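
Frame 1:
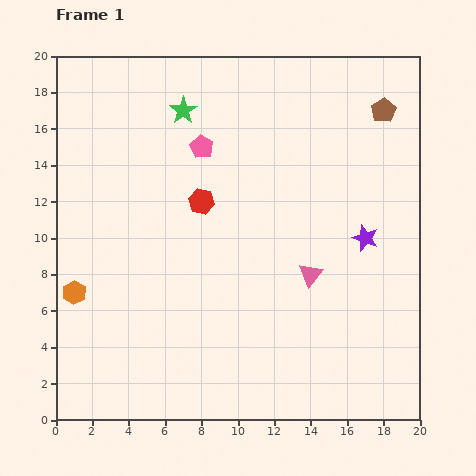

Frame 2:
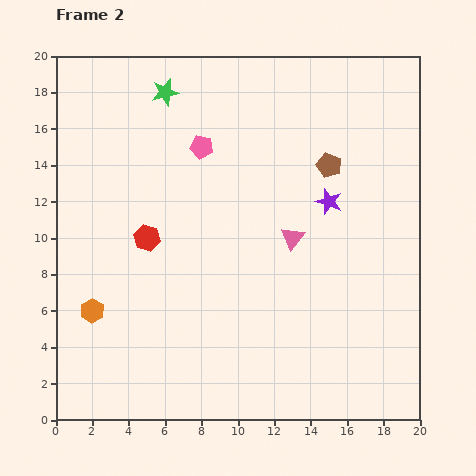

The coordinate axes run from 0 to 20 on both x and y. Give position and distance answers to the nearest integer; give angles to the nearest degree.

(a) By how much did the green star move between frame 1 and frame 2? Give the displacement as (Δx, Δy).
(-1, 1)

The green star was at (7, 17) in frame 1 and (6, 18) in frame 2.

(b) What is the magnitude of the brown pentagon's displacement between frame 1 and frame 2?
4

The brown pentagon moved from (18, 17) to (15, 14), a distance of √(3² + 3²) ≈ 4.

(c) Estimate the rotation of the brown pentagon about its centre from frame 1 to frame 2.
19° counter-clockwise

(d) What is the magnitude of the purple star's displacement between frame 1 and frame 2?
3

The purple star moved from (17, 10) to (15, 12), a distance of √(2² + 2²) ≈ 3.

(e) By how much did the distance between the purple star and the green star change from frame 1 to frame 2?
-1

Distance in frame 1: 12. Distance in frame 2: 11.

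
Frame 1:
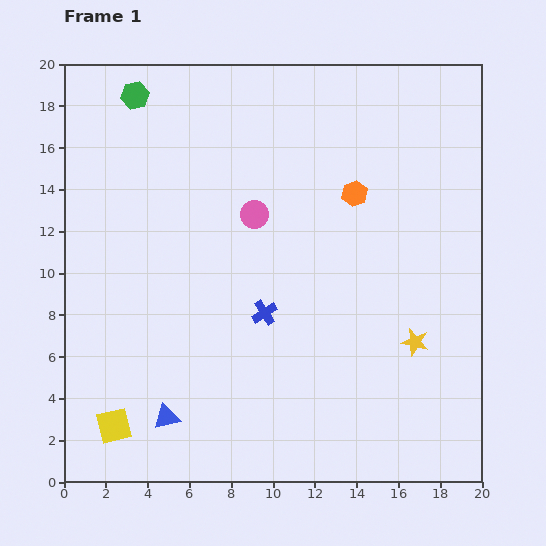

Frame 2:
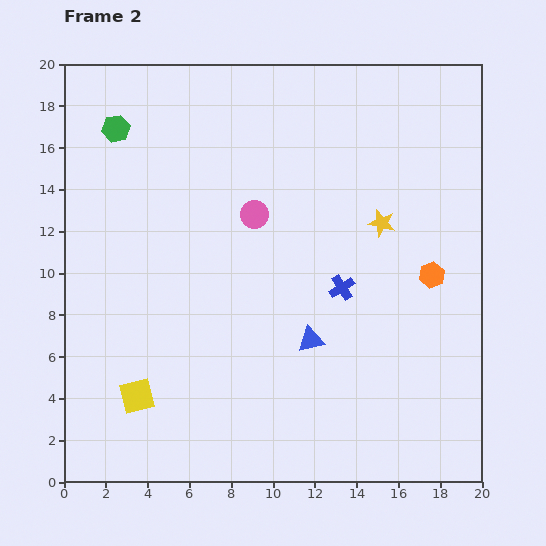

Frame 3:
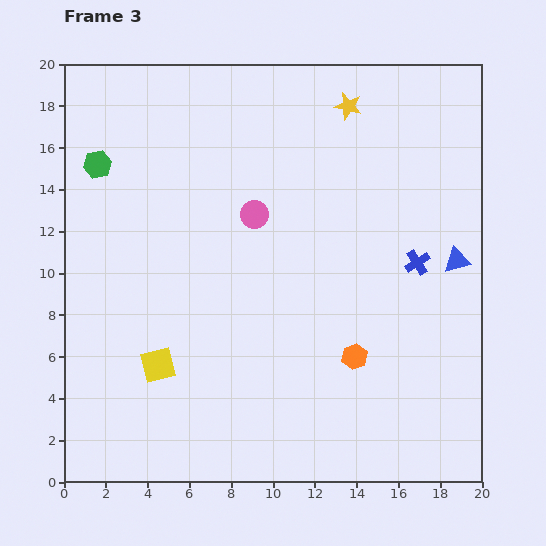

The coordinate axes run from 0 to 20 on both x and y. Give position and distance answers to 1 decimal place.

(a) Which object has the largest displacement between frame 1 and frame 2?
the blue triangle

(moved 7.8; next 5.9)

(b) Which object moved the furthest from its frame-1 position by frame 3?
the blue triangle

(moved 15.8; next 11.7)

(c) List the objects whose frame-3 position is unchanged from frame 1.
the pink circle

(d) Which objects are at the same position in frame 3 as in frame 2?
the pink circle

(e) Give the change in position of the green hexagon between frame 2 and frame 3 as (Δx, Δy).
(-0.9, -1.7)

The green hexagon was at (2.5, 16.9) in frame 2 and (1.6, 15.2) in frame 3.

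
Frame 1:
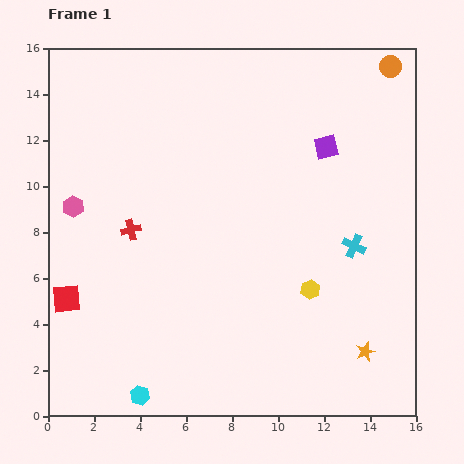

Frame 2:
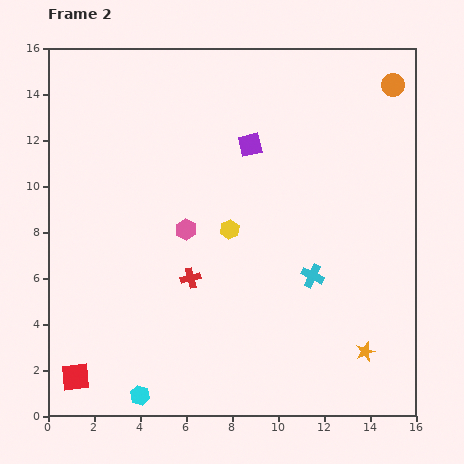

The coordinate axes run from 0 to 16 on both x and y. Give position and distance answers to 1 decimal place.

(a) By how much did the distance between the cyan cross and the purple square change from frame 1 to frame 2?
+1.8

Distance in frame 1: 4.5. Distance in frame 2: 6.3.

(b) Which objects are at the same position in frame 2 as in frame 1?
the cyan hexagon, the orange star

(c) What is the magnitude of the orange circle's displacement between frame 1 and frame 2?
0.8

The orange circle moved from (14.9, 15.2) to (15.0, 14.4), a distance of √(0.1² + 0.8²) ≈ 0.8.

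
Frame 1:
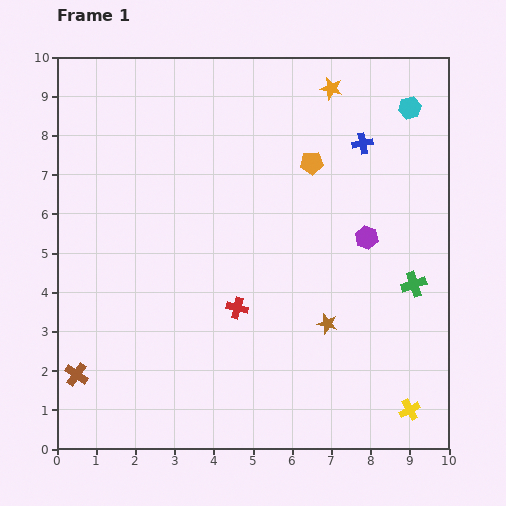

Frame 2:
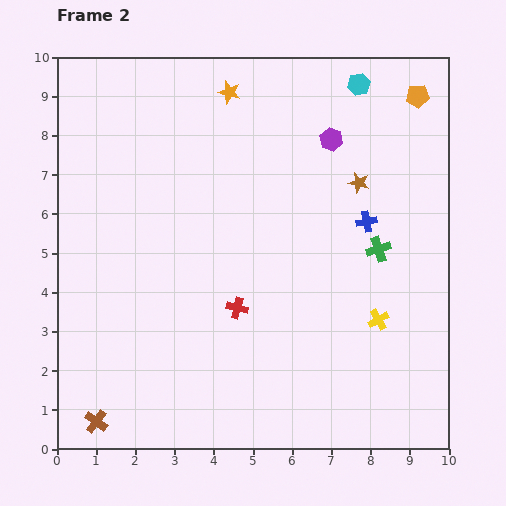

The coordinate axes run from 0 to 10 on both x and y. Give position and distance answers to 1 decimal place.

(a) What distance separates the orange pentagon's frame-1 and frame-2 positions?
3.2

The orange pentagon moved from (6.5, 7.3) to (9.2, 9.0), a distance of √(2.7² + 1.7²) ≈ 3.2.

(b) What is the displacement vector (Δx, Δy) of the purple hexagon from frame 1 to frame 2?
(-0.9, 2.5)

The purple hexagon was at (7.9, 5.4) in frame 1 and (7.0, 7.9) in frame 2.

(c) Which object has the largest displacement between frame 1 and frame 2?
the brown star

(moved 3.7; next 3.2)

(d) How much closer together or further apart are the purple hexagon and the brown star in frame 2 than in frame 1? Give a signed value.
-1.1

Distance in frame 1: 2.4. Distance in frame 2: 1.3.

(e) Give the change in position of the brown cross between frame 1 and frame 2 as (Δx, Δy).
(0.5, -1.2)

The brown cross was at (0.5, 1.9) in frame 1 and (1.0, 0.7) in frame 2.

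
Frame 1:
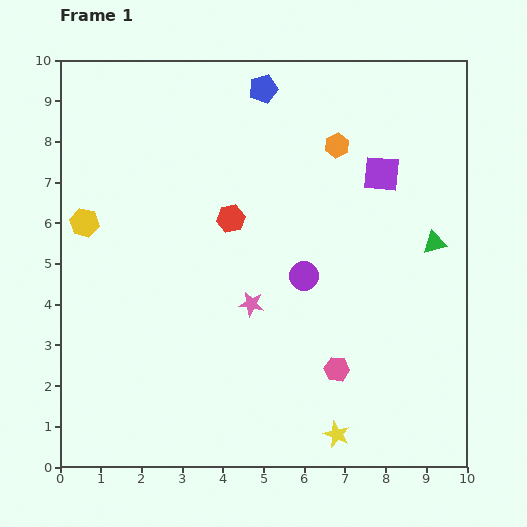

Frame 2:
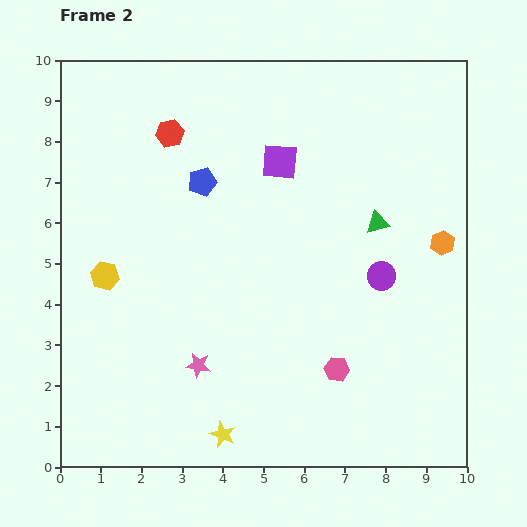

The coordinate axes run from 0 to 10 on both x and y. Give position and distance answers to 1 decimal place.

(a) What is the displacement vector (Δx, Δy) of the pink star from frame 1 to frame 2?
(-1.3, -1.5)

The pink star was at (4.7, 4.0) in frame 1 and (3.4, 2.5) in frame 2.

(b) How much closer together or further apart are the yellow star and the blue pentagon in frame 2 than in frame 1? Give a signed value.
-2.5

Distance in frame 1: 8.7. Distance in frame 2: 6.2.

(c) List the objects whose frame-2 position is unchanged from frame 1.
the pink hexagon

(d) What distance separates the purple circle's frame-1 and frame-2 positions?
1.9

The purple circle moved from (6.0, 4.7) to (7.9, 4.7), a distance of √(1.9² + 0.0²) ≈ 1.9.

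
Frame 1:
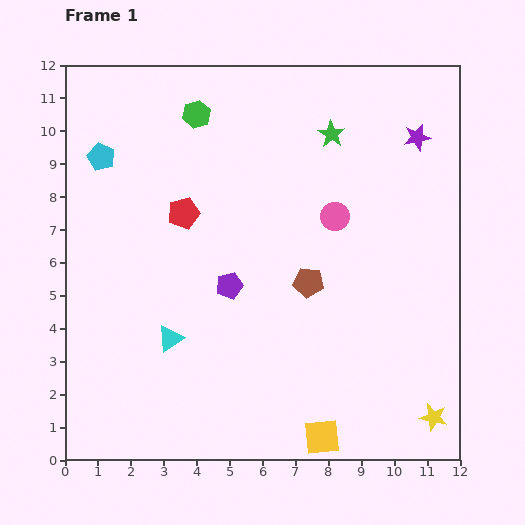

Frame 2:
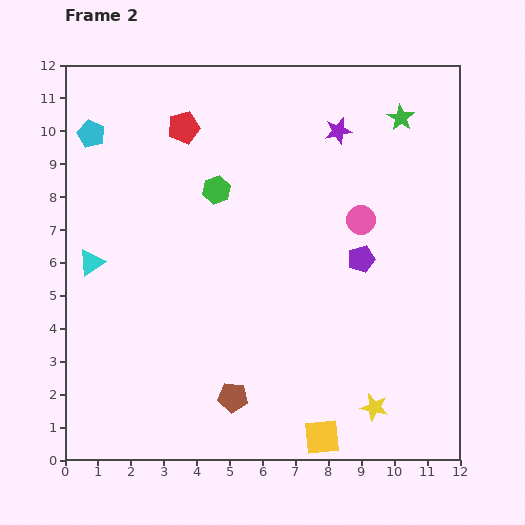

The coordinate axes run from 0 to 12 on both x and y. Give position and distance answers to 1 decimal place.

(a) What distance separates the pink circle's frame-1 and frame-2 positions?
0.8

The pink circle moved from (8.2, 7.4) to (9.0, 7.3), a distance of √(0.8² + 0.1²) ≈ 0.8.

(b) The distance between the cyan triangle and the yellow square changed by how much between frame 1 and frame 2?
+3.3

Distance in frame 1: 5.5. Distance in frame 2: 8.8.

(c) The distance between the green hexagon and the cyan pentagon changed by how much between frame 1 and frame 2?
+1.0

Distance in frame 1: 3.2. Distance in frame 2: 4.2.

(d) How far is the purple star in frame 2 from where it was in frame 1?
2.4

The purple star moved from (10.7, 9.8) to (8.3, 10.0), a distance of √(2.4² + 0.2²) ≈ 2.4.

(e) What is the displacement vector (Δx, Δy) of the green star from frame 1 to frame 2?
(2.1, 0.5)

The green star was at (8.1, 9.9) in frame 1 and (10.2, 10.4) in frame 2.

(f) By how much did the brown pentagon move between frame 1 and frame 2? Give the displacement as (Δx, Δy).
(-2.3, -3.5)

The brown pentagon was at (7.4, 5.4) in frame 1 and (5.1, 1.9) in frame 2.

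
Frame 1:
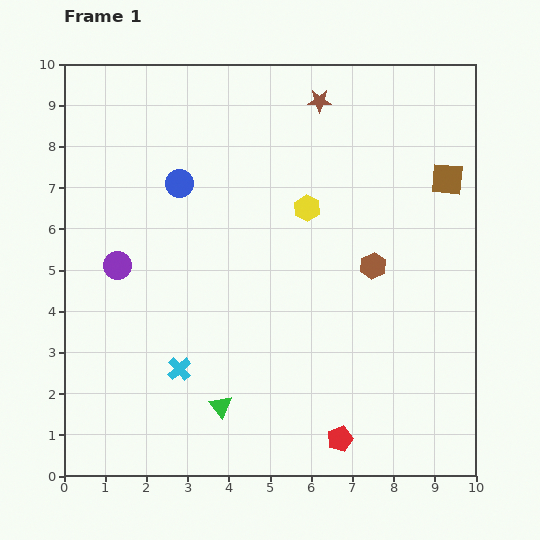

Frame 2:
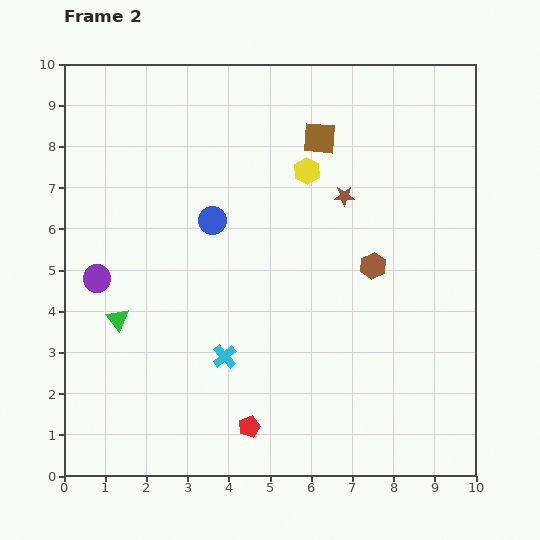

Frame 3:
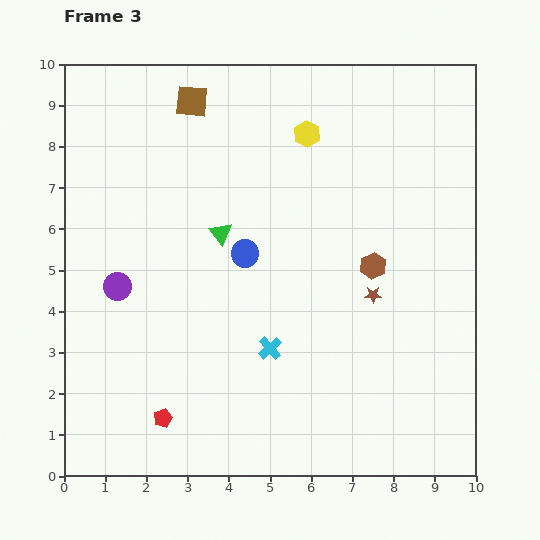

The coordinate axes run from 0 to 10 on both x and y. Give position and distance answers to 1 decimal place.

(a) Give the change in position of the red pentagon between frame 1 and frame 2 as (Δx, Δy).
(-2.2, 0.3)

The red pentagon was at (6.7, 0.9) in frame 1 and (4.5, 1.2) in frame 2.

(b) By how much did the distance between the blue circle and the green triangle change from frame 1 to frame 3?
-4.7

Distance in frame 1: 5.5. Distance in frame 3: 0.8.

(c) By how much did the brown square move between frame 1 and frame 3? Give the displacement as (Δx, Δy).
(-6.2, 1.9)

The brown square was at (9.3, 7.2) in frame 1 and (3.1, 9.1) in frame 3.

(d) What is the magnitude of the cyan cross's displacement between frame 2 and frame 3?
1.1

The cyan cross moved from (3.9, 2.9) to (5.0, 3.1), a distance of √(1.1² + 0.2²) ≈ 1.1.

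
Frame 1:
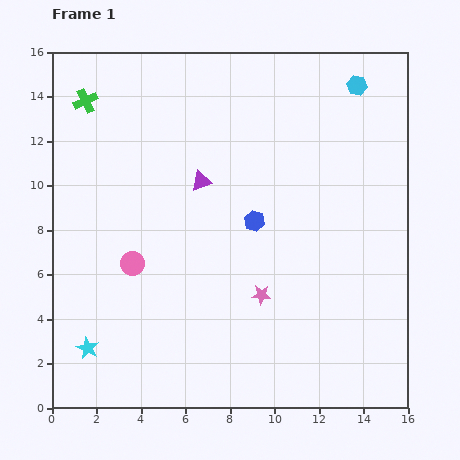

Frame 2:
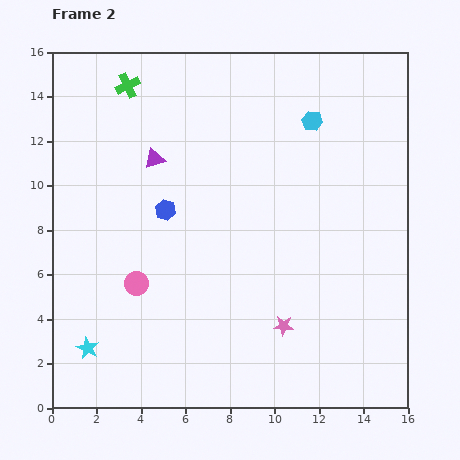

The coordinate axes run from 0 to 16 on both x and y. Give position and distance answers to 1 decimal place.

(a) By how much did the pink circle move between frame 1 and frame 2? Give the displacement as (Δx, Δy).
(0.2, -0.9)

The pink circle was at (3.6, 6.5) in frame 1 and (3.8, 5.6) in frame 2.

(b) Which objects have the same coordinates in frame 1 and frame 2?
the cyan star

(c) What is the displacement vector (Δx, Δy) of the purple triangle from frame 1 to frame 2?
(-2.1, 1.0)

The purple triangle was at (6.7, 10.2) in frame 1 and (4.6, 11.2) in frame 2.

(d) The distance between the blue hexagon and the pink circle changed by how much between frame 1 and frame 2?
-2.3

Distance in frame 1: 5.8. Distance in frame 2: 3.5.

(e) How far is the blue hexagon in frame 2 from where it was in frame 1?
4.0

The blue hexagon moved from (9.1, 8.4) to (5.1, 8.9), a distance of √(4.0² + 0.5²) ≈ 4.0.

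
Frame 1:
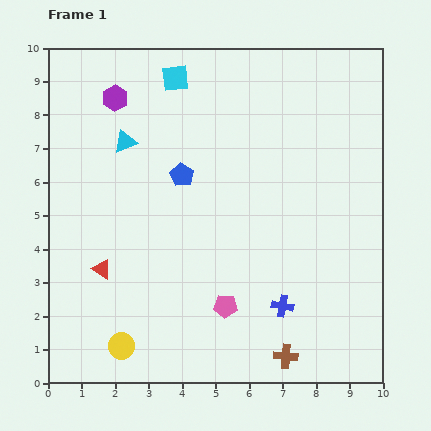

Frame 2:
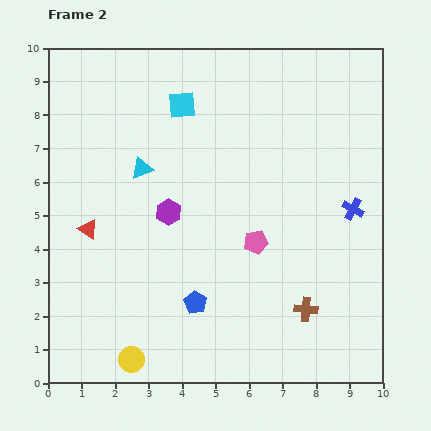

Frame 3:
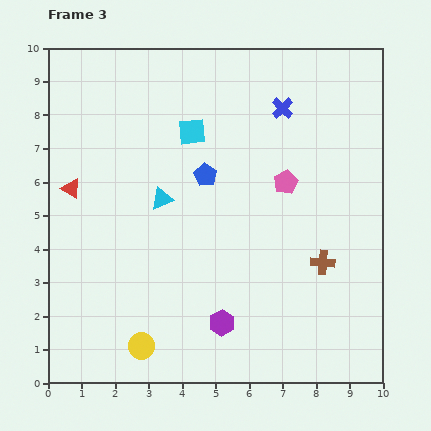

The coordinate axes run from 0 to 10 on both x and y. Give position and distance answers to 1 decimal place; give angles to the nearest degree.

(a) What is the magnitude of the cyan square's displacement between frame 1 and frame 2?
0.8

The cyan square moved from (3.8, 9.1) to (4.0, 8.3), a distance of √(0.2² + 0.8²) ≈ 0.8.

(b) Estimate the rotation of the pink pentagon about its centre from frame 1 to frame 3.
31° counter-clockwise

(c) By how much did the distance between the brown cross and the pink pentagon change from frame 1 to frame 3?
+0.3

Distance in frame 1: 2.3. Distance in frame 3: 2.6.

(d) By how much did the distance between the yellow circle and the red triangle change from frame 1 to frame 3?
+2.7

Distance in frame 1: 2.4. Distance in frame 3: 5.1.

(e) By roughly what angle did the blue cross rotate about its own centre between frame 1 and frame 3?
34° clockwise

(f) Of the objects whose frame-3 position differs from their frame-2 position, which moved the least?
the yellow circle

(moved 0.5)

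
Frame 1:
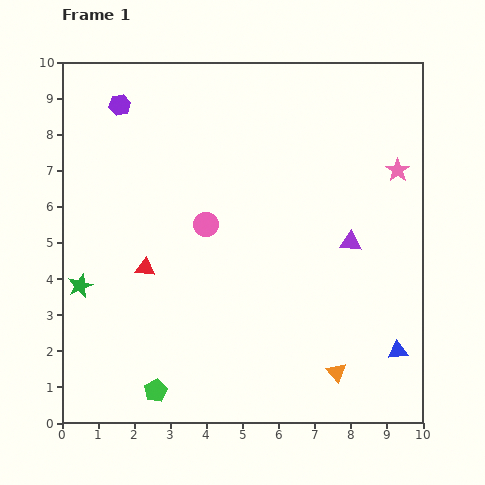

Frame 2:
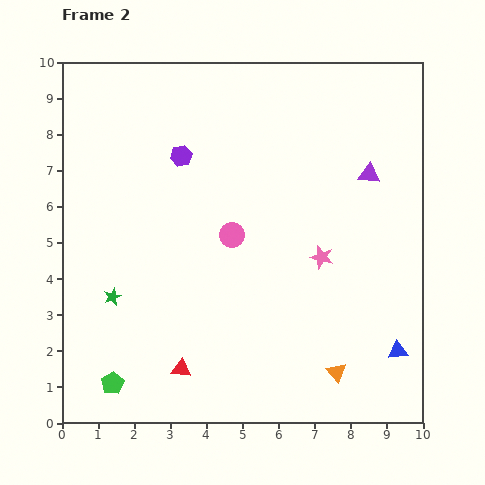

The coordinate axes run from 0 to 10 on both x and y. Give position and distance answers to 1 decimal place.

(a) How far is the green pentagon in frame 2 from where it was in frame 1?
1.2

The green pentagon moved from (2.6, 0.9) to (1.4, 1.1), a distance of √(1.2² + 0.2²) ≈ 1.2.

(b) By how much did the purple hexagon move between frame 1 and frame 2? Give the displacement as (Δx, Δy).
(1.7, -1.4)

The purple hexagon was at (1.6, 8.8) in frame 1 and (3.3, 7.4) in frame 2.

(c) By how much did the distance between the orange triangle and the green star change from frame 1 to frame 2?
-1.0

Distance in frame 1: 7.5. Distance in frame 2: 6.5.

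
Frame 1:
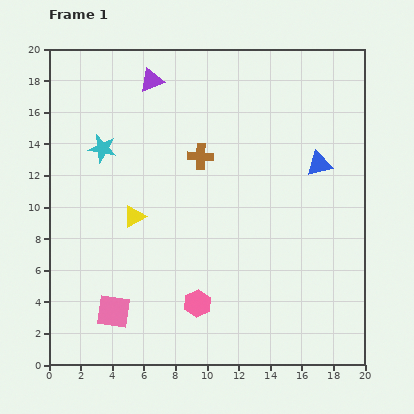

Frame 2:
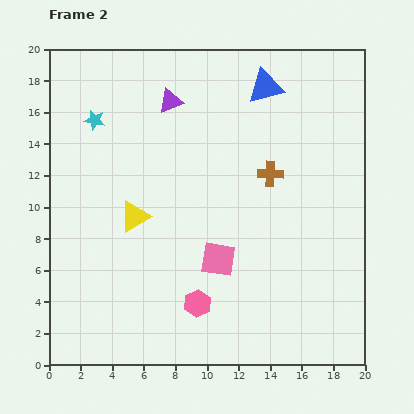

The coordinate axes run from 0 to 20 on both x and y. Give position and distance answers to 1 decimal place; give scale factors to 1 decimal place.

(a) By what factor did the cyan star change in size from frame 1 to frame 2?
0.7×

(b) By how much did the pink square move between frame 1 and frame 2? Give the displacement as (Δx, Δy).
(6.6, 3.3)

The pink square was at (4.1, 3.4) in frame 1 and (10.7, 6.7) in frame 2.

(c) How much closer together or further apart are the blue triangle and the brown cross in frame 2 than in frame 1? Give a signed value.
-2.0

Distance in frame 1: 7.5. Distance in frame 2: 5.5.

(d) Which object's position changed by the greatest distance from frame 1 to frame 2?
the pink square

(moved 7.4; next 6.0)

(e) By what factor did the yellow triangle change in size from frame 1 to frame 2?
1.4×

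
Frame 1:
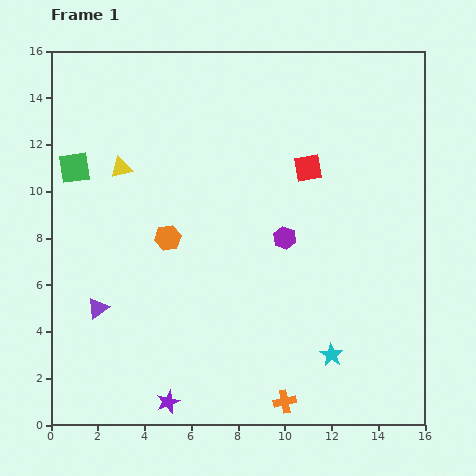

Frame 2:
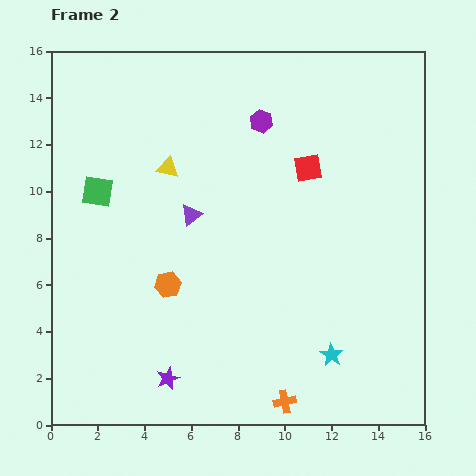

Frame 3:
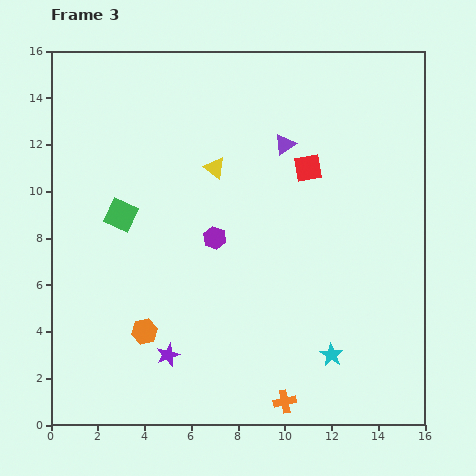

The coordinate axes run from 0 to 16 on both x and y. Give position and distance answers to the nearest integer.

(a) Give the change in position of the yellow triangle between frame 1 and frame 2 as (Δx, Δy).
(2, 0)

The yellow triangle was at (3, 11) in frame 1 and (5, 11) in frame 2.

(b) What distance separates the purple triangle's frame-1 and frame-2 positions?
6

The purple triangle moved from (2, 5) to (6, 9), a distance of √(4² + 4²) ≈ 6.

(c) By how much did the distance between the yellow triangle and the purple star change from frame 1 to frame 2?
-1

Distance in frame 1: 10. Distance in frame 2: 9.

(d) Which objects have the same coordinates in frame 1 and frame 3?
the orange cross, the cyan star, the red square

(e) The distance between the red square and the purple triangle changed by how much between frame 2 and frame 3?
-4

Distance in frame 2: 5. Distance in frame 3: 1.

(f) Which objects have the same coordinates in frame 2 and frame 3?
the orange cross, the cyan star, the red square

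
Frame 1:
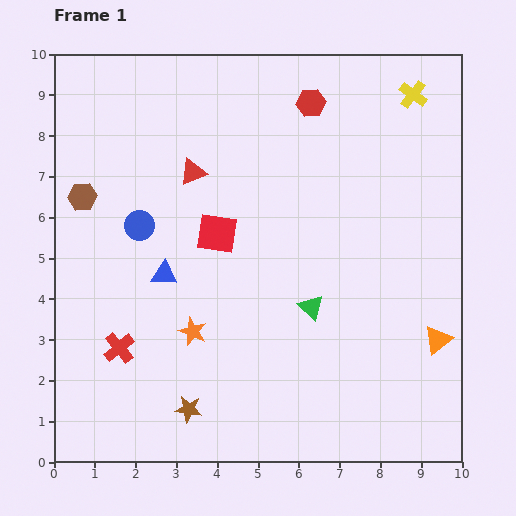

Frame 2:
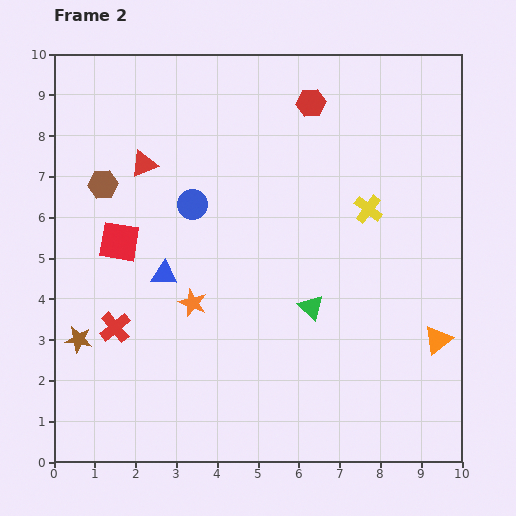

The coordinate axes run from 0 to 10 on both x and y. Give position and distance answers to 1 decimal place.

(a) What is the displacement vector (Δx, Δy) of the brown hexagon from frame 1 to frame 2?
(0.5, 0.3)

The brown hexagon was at (0.7, 6.5) in frame 1 and (1.2, 6.8) in frame 2.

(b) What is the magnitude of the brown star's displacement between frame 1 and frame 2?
3.2

The brown star moved from (3.3, 1.3) to (0.6, 3.0), a distance of √(2.7² + 1.7²) ≈ 3.2.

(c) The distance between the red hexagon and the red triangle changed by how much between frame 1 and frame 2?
+1.0

Distance in frame 1: 3.4. Distance in frame 2: 4.4.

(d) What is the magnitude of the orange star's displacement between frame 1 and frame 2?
0.7

The orange star moved from (3.4, 3.2) to (3.4, 3.9), a distance of √(0.0² + 0.7²) ≈ 0.7.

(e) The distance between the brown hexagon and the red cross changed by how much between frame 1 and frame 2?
-0.3

Distance in frame 1: 3.8. Distance in frame 2: 3.5.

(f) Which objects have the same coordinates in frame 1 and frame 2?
the orange triangle, the green triangle, the red hexagon, the blue triangle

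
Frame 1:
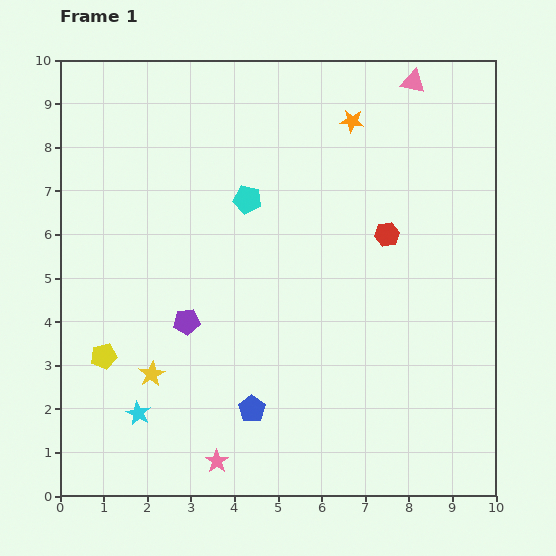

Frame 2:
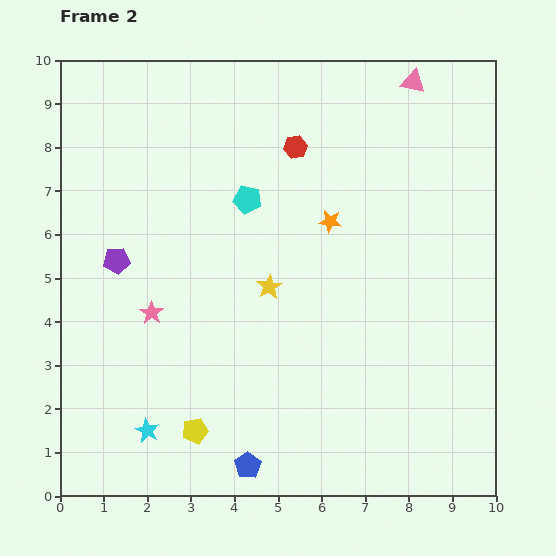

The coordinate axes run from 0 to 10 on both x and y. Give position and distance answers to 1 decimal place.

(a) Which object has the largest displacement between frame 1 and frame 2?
the pink star

(moved 3.7; next 3.4)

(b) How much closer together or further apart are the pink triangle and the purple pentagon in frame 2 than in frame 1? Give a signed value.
+0.3

Distance in frame 1: 7.6. Distance in frame 2: 7.9.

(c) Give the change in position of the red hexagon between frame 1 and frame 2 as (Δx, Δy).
(-2.1, 2.0)

The red hexagon was at (7.5, 6.0) in frame 1 and (5.4, 8.0) in frame 2.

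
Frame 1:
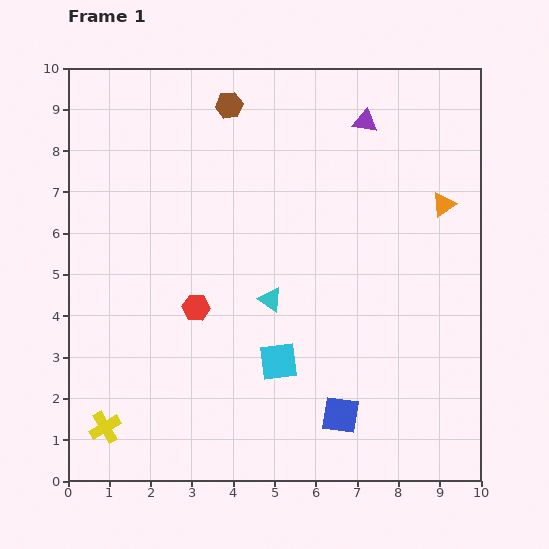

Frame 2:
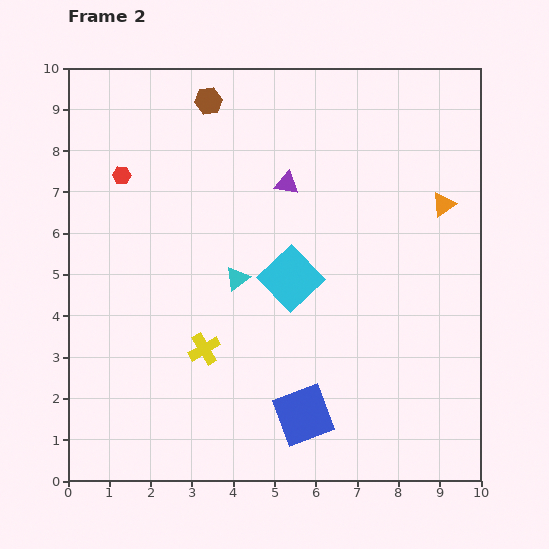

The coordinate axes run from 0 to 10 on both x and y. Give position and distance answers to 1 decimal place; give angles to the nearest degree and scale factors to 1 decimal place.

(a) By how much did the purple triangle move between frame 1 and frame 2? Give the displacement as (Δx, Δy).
(-1.9, -1.5)

The purple triangle was at (7.2, 8.7) in frame 1 and (5.3, 7.2) in frame 2.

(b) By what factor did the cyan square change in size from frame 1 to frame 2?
1.5×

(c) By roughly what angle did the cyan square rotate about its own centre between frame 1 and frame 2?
37° counter-clockwise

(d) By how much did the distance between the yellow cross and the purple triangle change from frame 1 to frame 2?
-5.2

Distance in frame 1: 9.7. Distance in frame 2: 4.5.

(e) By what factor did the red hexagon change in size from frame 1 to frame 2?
0.7×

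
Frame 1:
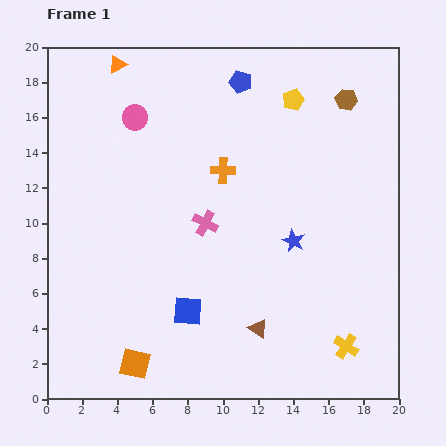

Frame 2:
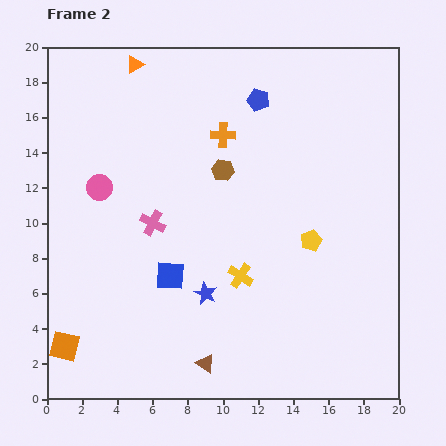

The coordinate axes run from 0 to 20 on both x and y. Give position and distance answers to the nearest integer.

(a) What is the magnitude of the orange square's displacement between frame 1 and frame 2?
4

The orange square moved from (5, 2) to (1, 3), a distance of √(4² + 1²) ≈ 4.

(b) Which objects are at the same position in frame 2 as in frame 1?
none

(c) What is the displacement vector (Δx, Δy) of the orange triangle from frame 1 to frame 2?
(1, 0)

The orange triangle was at (4, 19) in frame 1 and (5, 19) in frame 2.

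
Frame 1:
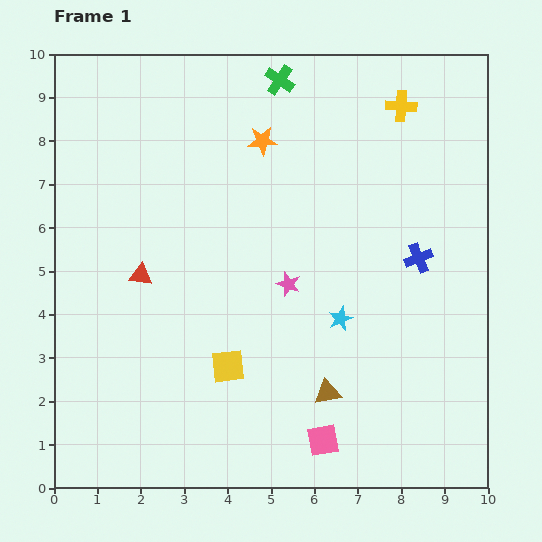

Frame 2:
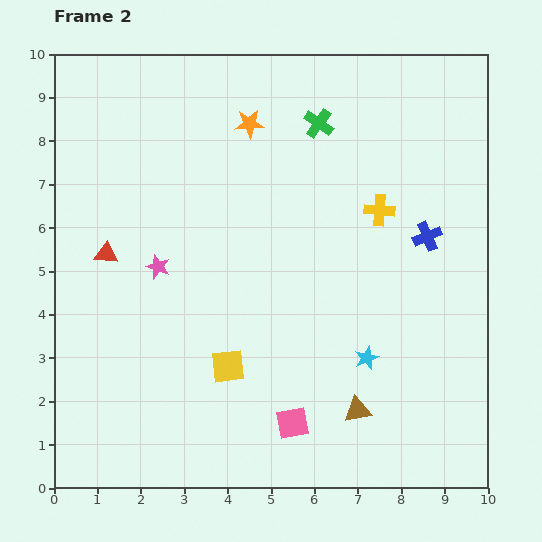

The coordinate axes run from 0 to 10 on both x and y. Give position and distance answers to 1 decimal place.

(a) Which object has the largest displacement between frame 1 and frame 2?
the pink star

(moved 3.0; next 2.5)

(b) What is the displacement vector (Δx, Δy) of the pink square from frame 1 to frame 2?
(-0.7, 0.4)

The pink square was at (6.2, 1.1) in frame 1 and (5.5, 1.5) in frame 2.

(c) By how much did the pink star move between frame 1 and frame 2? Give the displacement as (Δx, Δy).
(-3.0, 0.4)

The pink star was at (5.4, 4.7) in frame 1 and (2.4, 5.1) in frame 2.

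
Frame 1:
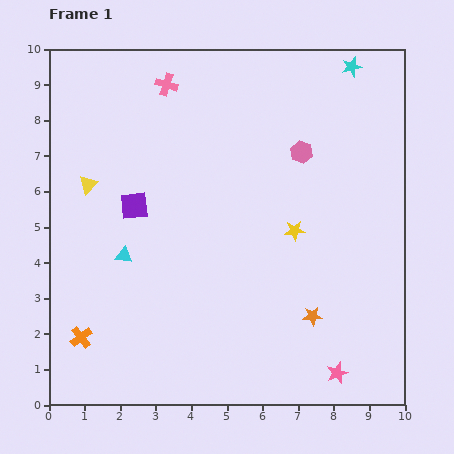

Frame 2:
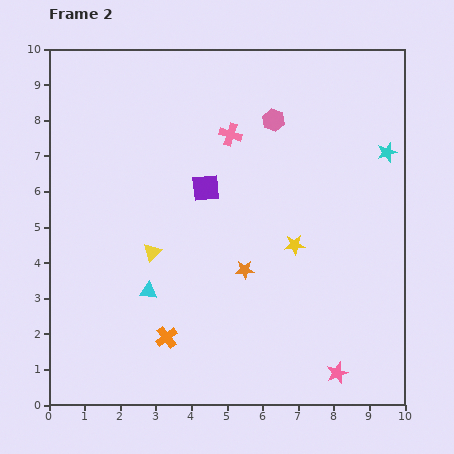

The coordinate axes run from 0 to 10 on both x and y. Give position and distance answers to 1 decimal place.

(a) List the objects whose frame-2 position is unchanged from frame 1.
the pink star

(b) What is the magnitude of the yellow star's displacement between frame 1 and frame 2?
0.4

The yellow star moved from (6.9, 4.9) to (6.9, 4.5), a distance of √(0.0² + 0.4²) ≈ 0.4.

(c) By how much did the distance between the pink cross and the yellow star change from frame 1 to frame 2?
-1.9

Distance in frame 1: 5.5. Distance in frame 2: 3.6.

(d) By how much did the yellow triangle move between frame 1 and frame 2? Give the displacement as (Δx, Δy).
(1.8, -1.9)

The yellow triangle was at (1.1, 6.2) in frame 1 and (2.9, 4.3) in frame 2.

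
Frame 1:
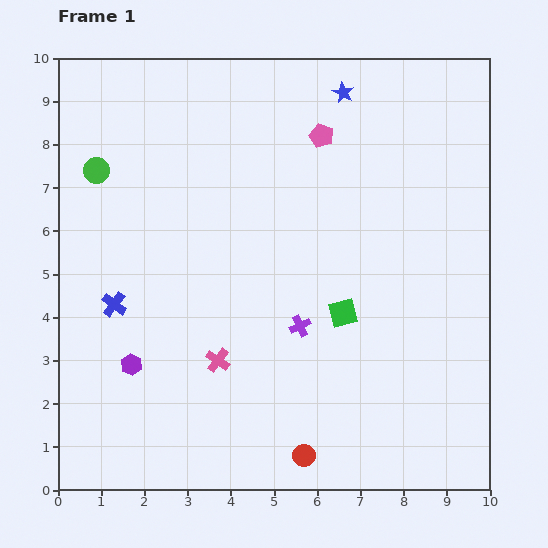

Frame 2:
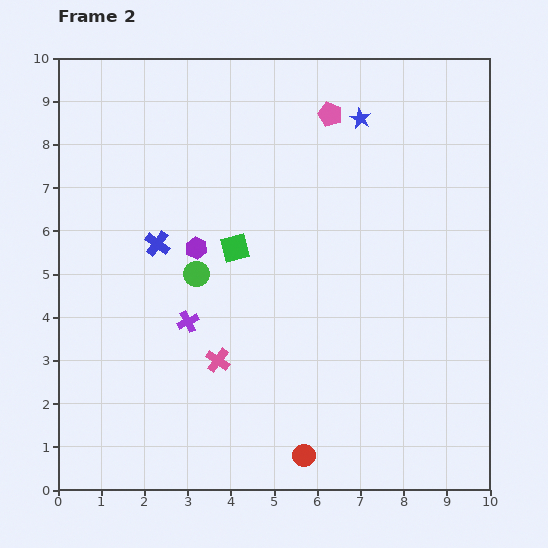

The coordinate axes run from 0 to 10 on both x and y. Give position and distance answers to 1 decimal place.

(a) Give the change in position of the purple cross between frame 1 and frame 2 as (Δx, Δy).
(-2.6, 0.1)

The purple cross was at (5.6, 3.8) in frame 1 and (3.0, 3.9) in frame 2.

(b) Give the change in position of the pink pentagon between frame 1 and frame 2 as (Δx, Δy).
(0.2, 0.5)

The pink pentagon was at (6.1, 8.2) in frame 1 and (6.3, 8.7) in frame 2.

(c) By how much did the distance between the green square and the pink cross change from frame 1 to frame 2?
-0.5

Distance in frame 1: 3.1. Distance in frame 2: 2.6.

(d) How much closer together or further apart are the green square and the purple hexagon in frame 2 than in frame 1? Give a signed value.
-4.1

Distance in frame 1: 5.0. Distance in frame 2: 0.9.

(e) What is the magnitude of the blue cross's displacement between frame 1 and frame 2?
1.7

The blue cross moved from (1.3, 4.3) to (2.3, 5.7), a distance of √(1.0² + 1.4²) ≈ 1.7.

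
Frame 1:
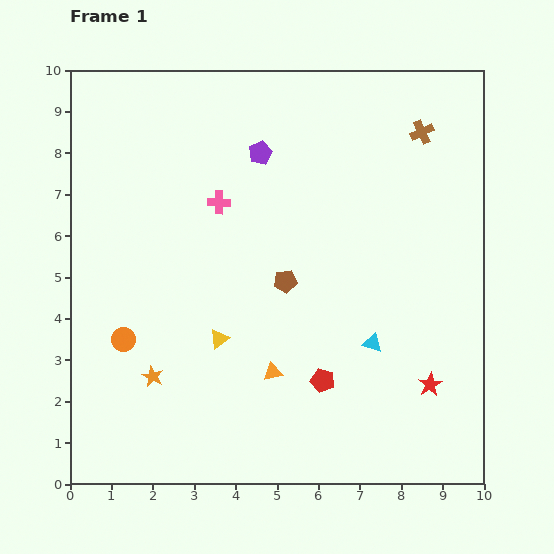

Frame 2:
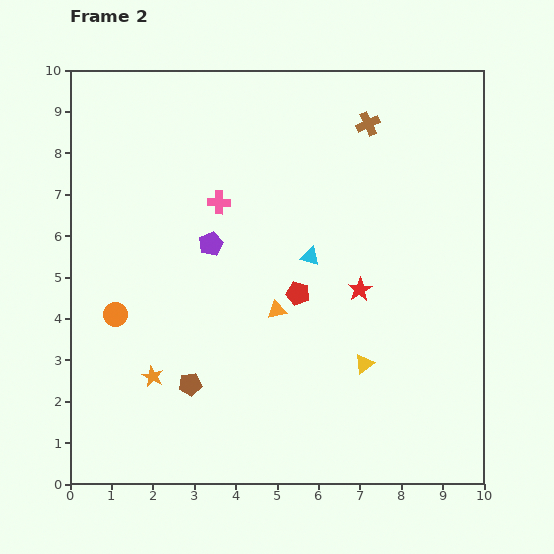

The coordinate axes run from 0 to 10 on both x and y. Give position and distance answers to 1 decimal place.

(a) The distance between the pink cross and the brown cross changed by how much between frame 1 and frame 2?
-1.1

Distance in frame 1: 5.2. Distance in frame 2: 4.1.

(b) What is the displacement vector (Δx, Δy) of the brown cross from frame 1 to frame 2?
(-1.3, 0.2)

The brown cross was at (8.5, 8.5) in frame 1 and (7.2, 8.7) in frame 2.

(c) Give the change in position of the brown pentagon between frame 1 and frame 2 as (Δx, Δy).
(-2.3, -2.5)

The brown pentagon was at (5.2, 4.9) in frame 1 and (2.9, 2.4) in frame 2.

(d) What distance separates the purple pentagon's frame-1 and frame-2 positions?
2.5

The purple pentagon moved from (4.6, 8.0) to (3.4, 5.8), a distance of √(1.2² + 2.2²) ≈ 2.5.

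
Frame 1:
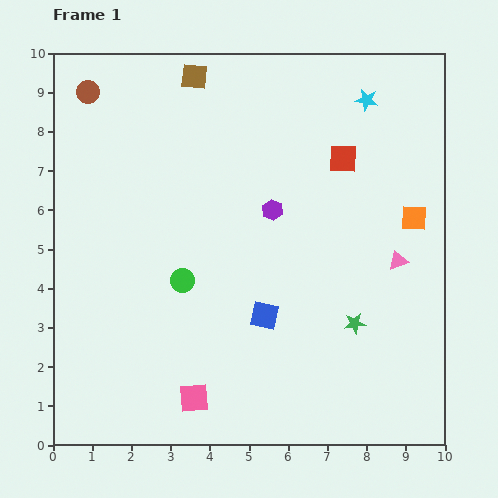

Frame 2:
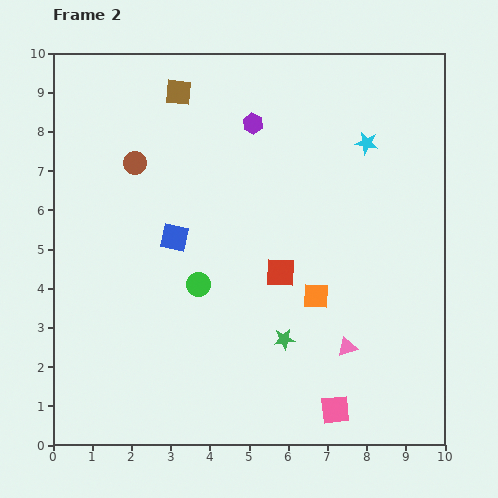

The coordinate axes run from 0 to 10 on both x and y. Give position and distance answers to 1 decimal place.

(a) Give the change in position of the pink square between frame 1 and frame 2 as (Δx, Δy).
(3.6, -0.3)

The pink square was at (3.6, 1.2) in frame 1 and (7.2, 0.9) in frame 2.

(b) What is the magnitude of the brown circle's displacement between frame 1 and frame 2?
2.2

The brown circle moved from (0.9, 9.0) to (2.1, 7.2), a distance of √(1.2² + 1.8²) ≈ 2.2.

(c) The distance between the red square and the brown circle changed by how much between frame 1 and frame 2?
-2.1

Distance in frame 1: 6.7. Distance in frame 2: 4.6.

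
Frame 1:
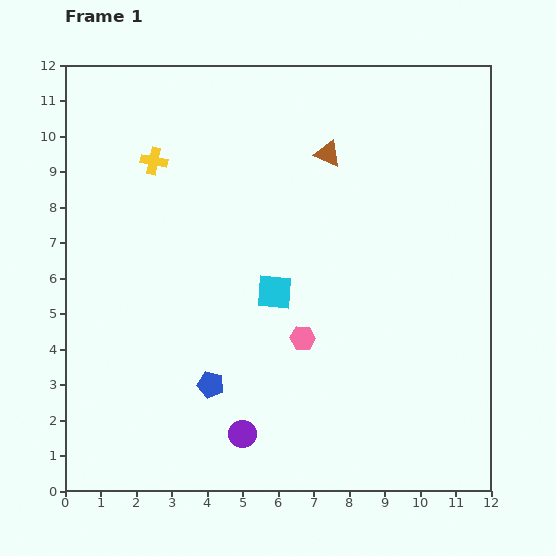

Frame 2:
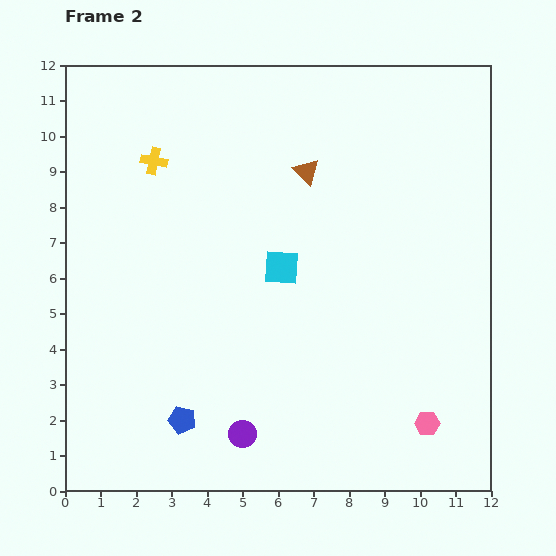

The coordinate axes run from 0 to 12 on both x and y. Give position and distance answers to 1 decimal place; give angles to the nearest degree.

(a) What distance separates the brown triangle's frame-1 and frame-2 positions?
0.8

The brown triangle moved from (7.4, 9.5) to (6.8, 9.0), a distance of √(0.6² + 0.5²) ≈ 0.8.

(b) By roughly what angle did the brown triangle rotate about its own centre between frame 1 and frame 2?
20° clockwise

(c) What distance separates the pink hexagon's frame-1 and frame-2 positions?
4.2

The pink hexagon moved from (6.7, 4.3) to (10.2, 1.9), a distance of √(3.5² + 2.4²) ≈ 4.2.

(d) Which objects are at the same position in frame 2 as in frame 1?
the purple circle, the yellow cross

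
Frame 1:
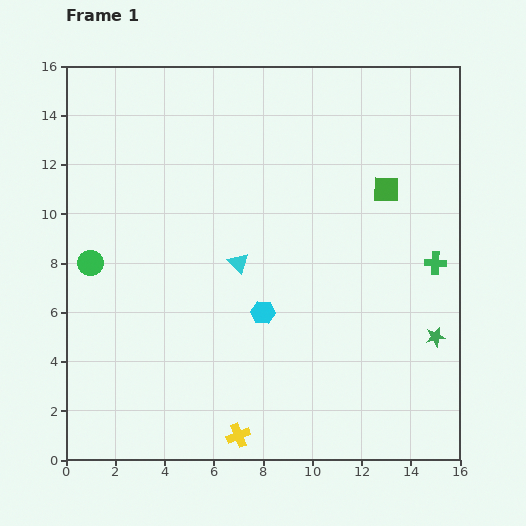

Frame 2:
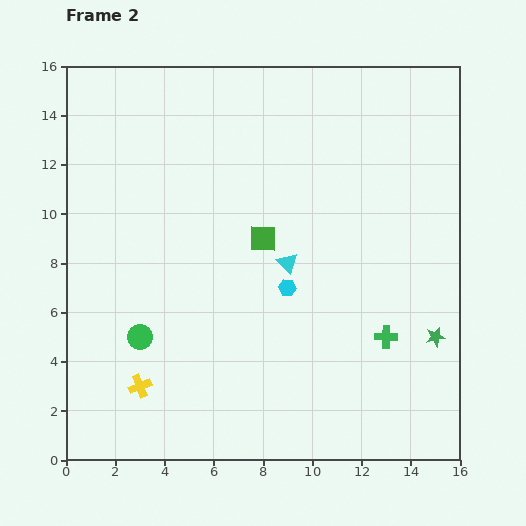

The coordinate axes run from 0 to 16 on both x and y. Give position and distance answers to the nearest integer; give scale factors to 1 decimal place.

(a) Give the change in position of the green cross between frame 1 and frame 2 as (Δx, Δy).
(-2, -3)

The green cross was at (15, 8) in frame 1 and (13, 5) in frame 2.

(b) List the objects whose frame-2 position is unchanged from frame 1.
the green star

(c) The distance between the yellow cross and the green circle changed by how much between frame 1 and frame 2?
-7

Distance in frame 1: 9. Distance in frame 2: 2.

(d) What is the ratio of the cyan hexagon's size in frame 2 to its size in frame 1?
0.7×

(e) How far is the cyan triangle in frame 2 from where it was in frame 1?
2

The cyan triangle moved from (7, 8) to (9, 8), a distance of √(2² + 0²) ≈ 2.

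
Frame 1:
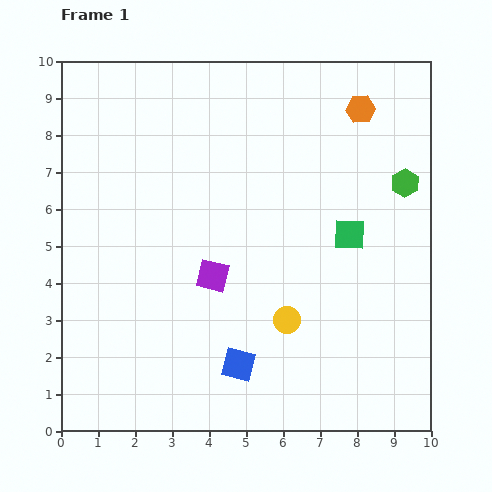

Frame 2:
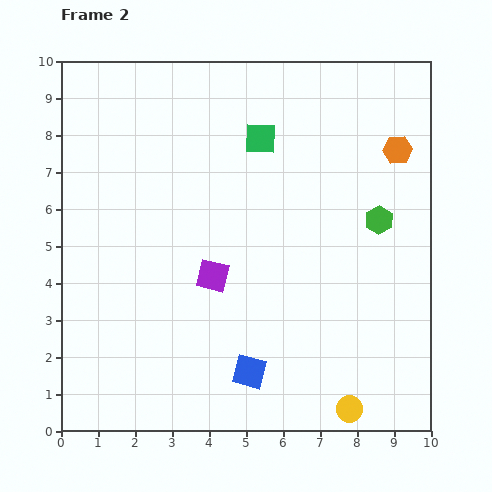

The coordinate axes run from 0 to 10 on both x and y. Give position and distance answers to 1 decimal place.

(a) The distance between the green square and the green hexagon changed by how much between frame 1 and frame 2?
+1.8

Distance in frame 1: 2.1. Distance in frame 2: 3.9.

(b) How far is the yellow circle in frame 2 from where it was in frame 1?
2.9

The yellow circle moved from (6.1, 3.0) to (7.8, 0.6), a distance of √(1.7² + 2.4²) ≈ 2.9.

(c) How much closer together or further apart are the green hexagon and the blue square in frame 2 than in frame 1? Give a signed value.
-1.3

Distance in frame 1: 6.7. Distance in frame 2: 5.4.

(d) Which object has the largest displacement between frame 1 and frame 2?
the green square

(moved 3.5; next 2.9)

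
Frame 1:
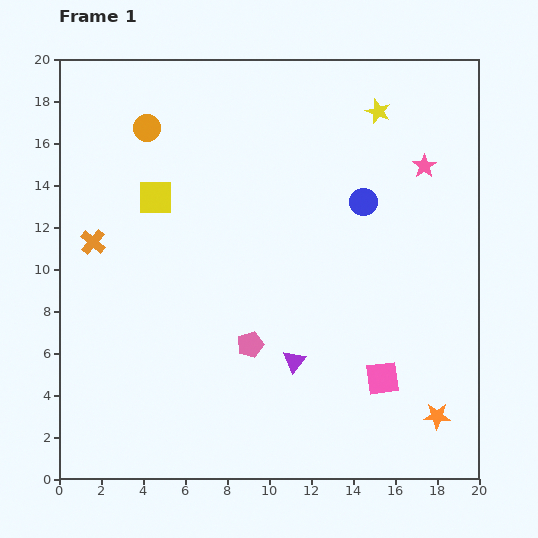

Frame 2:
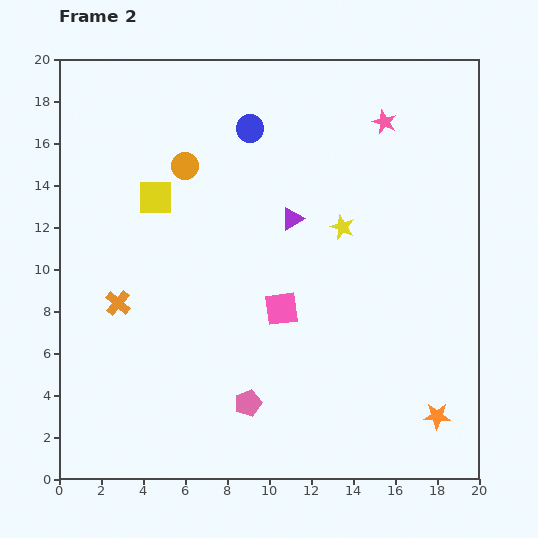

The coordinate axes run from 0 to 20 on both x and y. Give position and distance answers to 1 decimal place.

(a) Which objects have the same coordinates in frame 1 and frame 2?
the orange star, the yellow square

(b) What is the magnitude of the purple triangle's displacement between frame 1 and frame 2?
6.8

The purple triangle moved from (11.2, 5.6) to (11.1, 12.4), a distance of √(0.1² + 6.8²) ≈ 6.8.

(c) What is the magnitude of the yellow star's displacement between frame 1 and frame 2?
5.8

The yellow star moved from (15.2, 17.5) to (13.5, 12.0), a distance of √(1.7² + 5.5²) ≈ 5.8.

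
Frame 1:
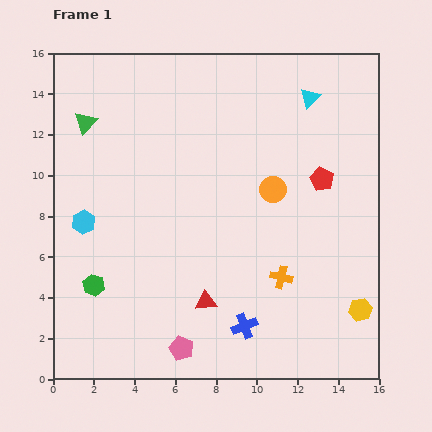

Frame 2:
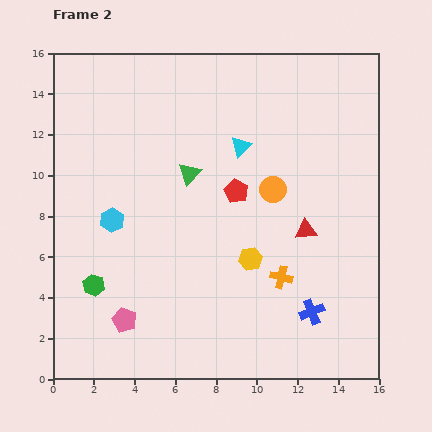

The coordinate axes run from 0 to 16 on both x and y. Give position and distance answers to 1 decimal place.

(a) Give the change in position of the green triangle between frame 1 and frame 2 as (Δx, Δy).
(5.1, -2.5)

The green triangle was at (1.6, 12.6) in frame 1 and (6.7, 10.1) in frame 2.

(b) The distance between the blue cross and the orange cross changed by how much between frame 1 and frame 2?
-0.7

Distance in frame 1: 3.0. Distance in frame 2: 2.3.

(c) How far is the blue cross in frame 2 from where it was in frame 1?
3.4

The blue cross moved from (9.4, 2.6) to (12.7, 3.3), a distance of √(3.3² + 0.7²) ≈ 3.4.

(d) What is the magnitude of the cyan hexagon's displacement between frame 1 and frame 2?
1.4

The cyan hexagon moved from (1.5, 7.7) to (2.9, 7.8), a distance of √(1.4² + 0.1²) ≈ 1.4.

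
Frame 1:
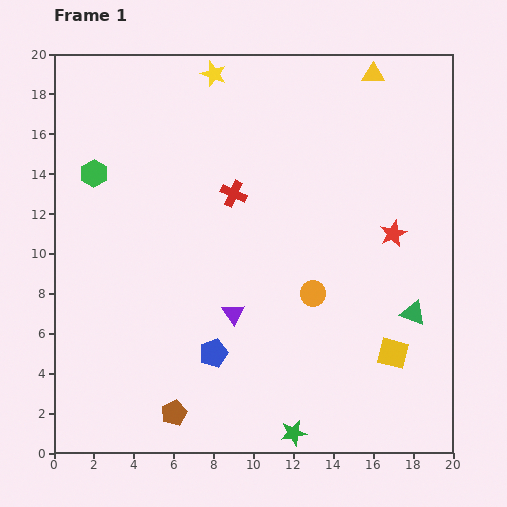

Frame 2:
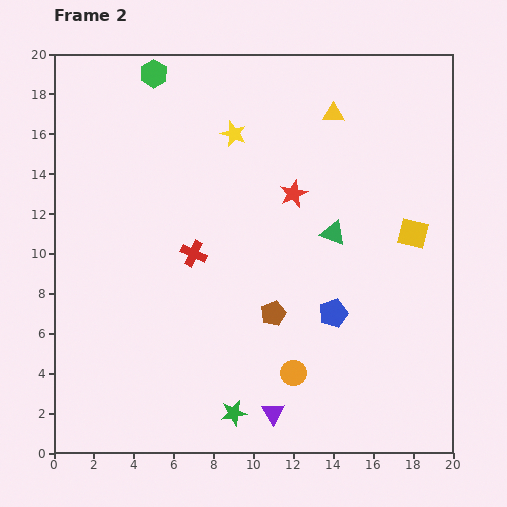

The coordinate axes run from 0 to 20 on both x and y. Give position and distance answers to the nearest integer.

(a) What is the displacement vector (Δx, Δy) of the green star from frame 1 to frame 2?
(-3, 1)

The green star was at (12, 1) in frame 1 and (9, 2) in frame 2.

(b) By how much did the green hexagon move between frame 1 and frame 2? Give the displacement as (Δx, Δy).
(3, 5)

The green hexagon was at (2, 14) in frame 1 and (5, 19) in frame 2.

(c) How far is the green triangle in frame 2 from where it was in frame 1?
6

The green triangle moved from (18, 7) to (14, 11), a distance of √(4² + 4²) ≈ 6.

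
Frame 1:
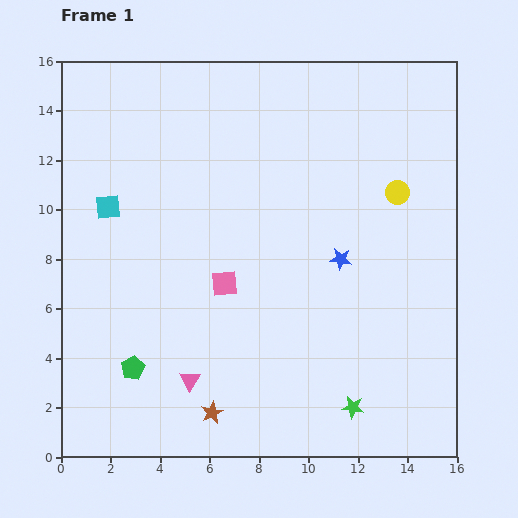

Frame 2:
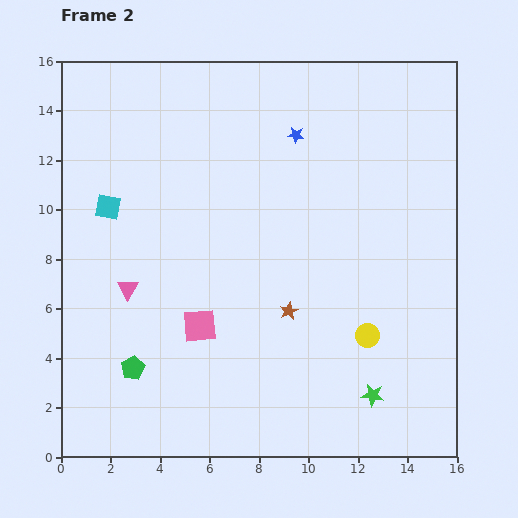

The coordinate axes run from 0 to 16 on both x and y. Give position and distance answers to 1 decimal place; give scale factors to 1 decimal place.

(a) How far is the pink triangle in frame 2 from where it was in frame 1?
4.5

The pink triangle moved from (5.2, 3.1) to (2.7, 6.8), a distance of √(2.5² + 3.7²) ≈ 4.5.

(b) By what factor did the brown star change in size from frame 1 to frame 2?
0.8×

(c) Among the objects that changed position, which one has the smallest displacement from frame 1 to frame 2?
the green star

(moved 0.9)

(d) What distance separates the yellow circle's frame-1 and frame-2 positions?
5.9

The yellow circle moved from (13.6, 10.7) to (12.4, 4.9), a distance of √(1.2² + 5.8²) ≈ 5.9.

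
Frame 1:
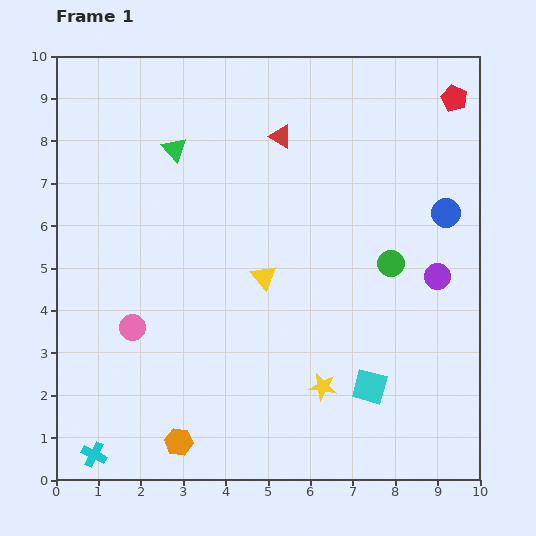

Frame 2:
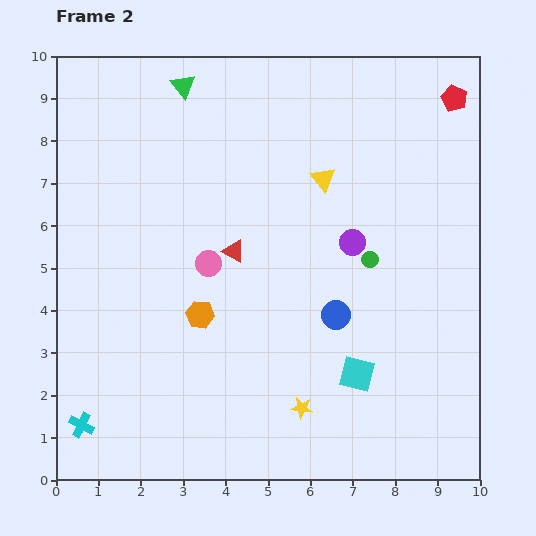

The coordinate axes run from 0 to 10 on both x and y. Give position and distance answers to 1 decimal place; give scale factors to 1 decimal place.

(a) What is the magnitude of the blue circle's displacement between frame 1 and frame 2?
3.5

The blue circle moved from (9.2, 6.3) to (6.6, 3.9), a distance of √(2.6² + 2.4²) ≈ 3.5.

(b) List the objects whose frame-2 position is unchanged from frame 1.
the red pentagon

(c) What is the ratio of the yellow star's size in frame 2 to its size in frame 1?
0.8×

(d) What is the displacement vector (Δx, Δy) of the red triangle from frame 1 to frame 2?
(-1.1, -2.7)

The red triangle was at (5.3, 8.1) in frame 1 and (4.2, 5.4) in frame 2.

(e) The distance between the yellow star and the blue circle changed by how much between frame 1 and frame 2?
-2.7

Distance in frame 1: 5.0. Distance in frame 2: 2.3.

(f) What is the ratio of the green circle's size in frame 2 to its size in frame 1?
0.6×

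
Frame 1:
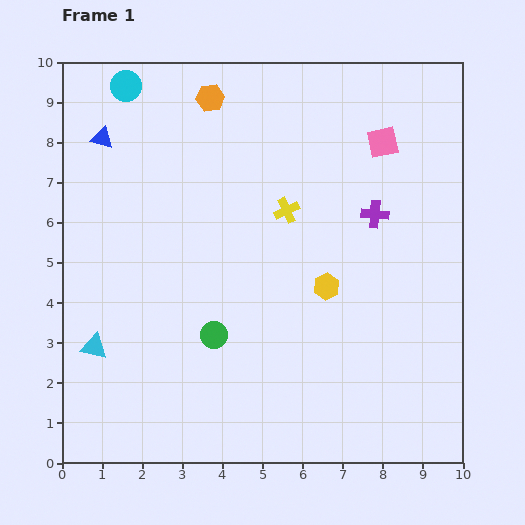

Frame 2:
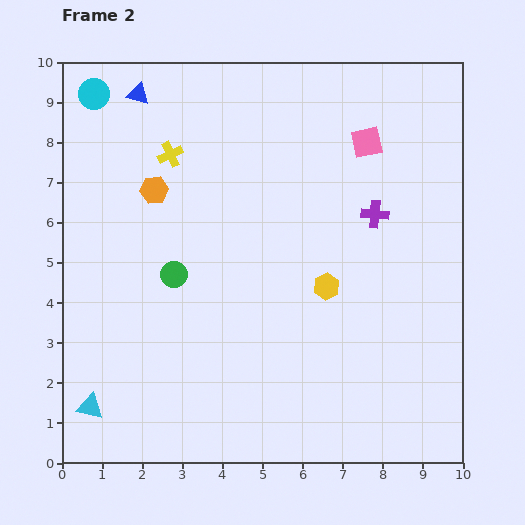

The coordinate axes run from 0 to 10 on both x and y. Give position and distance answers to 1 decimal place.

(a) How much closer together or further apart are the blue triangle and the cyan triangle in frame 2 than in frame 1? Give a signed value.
+2.7

Distance in frame 1: 5.2. Distance in frame 2: 7.9.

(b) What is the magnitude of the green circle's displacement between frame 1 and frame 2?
1.8

The green circle moved from (3.8, 3.2) to (2.8, 4.7), a distance of √(1.0² + 1.5²) ≈ 1.8.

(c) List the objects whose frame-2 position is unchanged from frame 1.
the purple cross, the yellow hexagon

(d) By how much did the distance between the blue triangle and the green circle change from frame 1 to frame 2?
-1.0

Distance in frame 1: 5.6. Distance in frame 2: 4.6.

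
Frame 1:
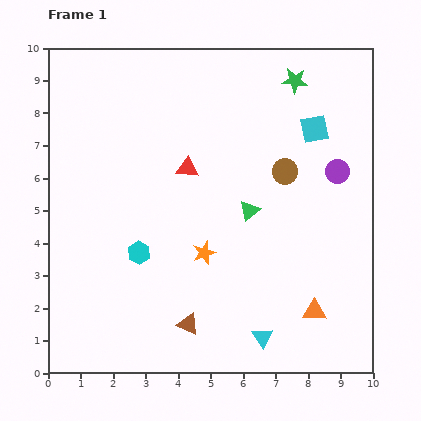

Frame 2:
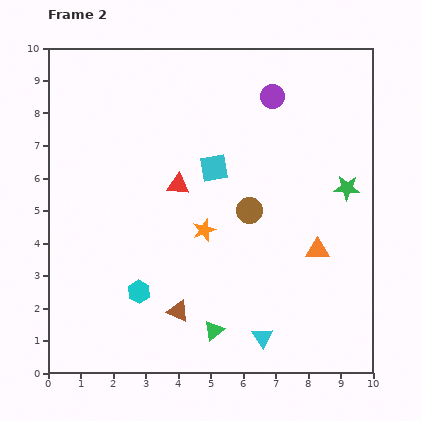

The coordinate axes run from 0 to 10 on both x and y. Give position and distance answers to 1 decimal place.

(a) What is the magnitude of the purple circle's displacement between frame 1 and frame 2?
3.0

The purple circle moved from (8.9, 6.2) to (6.9, 8.5), a distance of √(2.0² + 2.3²) ≈ 3.0.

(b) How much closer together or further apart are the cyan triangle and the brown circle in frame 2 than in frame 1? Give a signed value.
-1.2

Distance in frame 1: 5.1. Distance in frame 2: 3.9.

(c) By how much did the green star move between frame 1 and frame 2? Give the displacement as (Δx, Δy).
(1.6, -3.3)

The green star was at (7.6, 9.0) in frame 1 and (9.2, 5.7) in frame 2.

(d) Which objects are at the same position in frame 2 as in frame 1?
the cyan triangle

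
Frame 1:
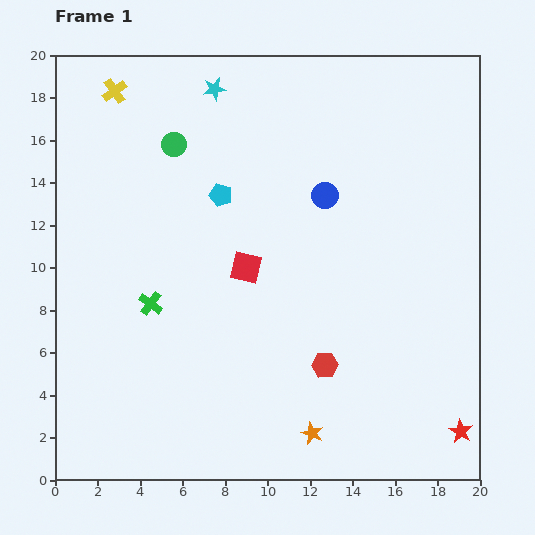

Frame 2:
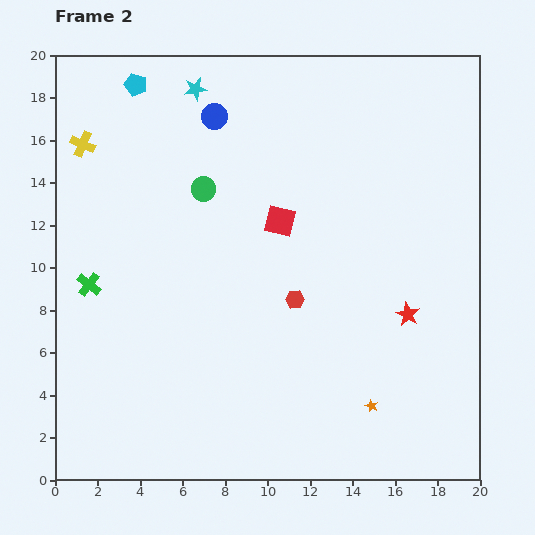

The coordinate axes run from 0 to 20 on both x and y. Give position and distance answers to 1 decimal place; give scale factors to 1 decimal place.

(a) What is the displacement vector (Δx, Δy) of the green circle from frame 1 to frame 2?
(1.4, -2.1)

The green circle was at (5.6, 15.8) in frame 1 and (7.0, 13.7) in frame 2.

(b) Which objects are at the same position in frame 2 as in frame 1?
none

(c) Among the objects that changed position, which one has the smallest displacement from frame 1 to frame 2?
the cyan star

(moved 0.9)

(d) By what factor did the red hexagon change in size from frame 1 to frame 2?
0.7×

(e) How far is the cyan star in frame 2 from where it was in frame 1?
0.9

The cyan star moved from (7.5, 18.4) to (6.6, 18.4), a distance of √(0.9² + 0.0²) ≈ 0.9.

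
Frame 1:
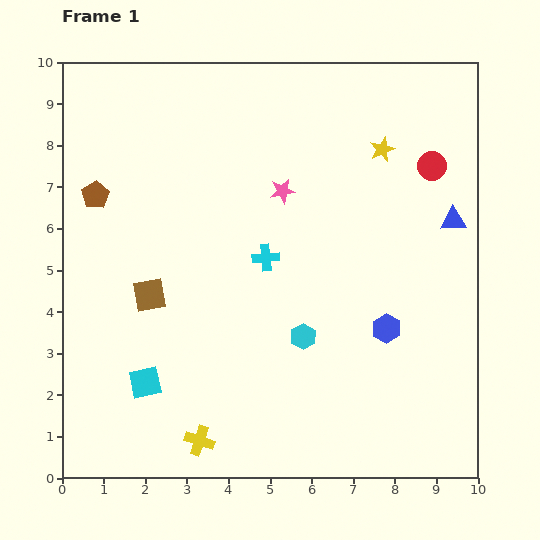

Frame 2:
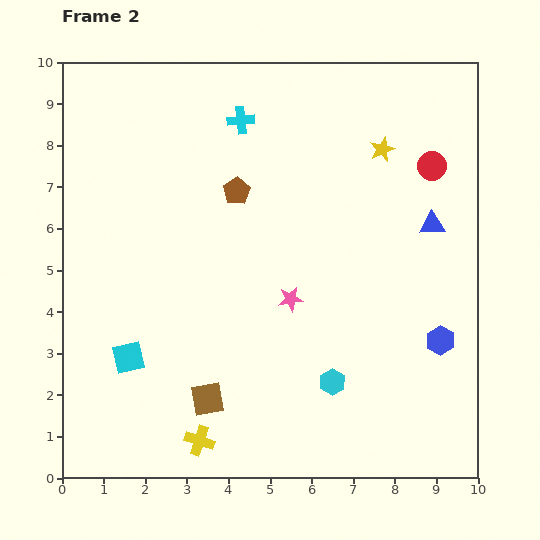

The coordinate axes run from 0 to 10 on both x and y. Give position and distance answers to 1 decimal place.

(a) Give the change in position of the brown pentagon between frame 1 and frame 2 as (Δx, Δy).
(3.4, 0.1)

The brown pentagon was at (0.8, 6.8) in frame 1 and (4.2, 6.9) in frame 2.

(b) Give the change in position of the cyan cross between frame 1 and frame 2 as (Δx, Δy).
(-0.6, 3.3)

The cyan cross was at (4.9, 5.3) in frame 1 and (4.3, 8.6) in frame 2.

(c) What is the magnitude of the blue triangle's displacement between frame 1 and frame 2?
0.5

The blue triangle moved from (9.4, 6.2) to (8.9, 6.1), a distance of √(0.5² + 0.1²) ≈ 0.5.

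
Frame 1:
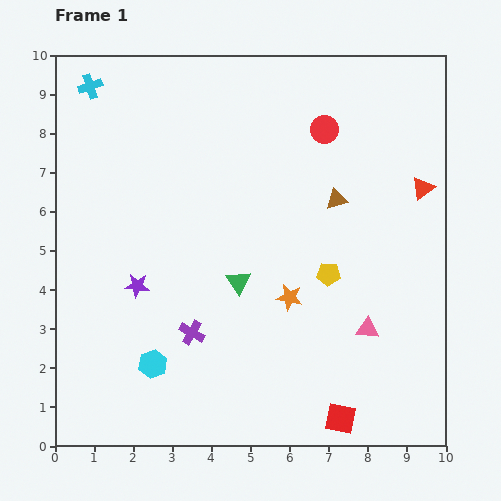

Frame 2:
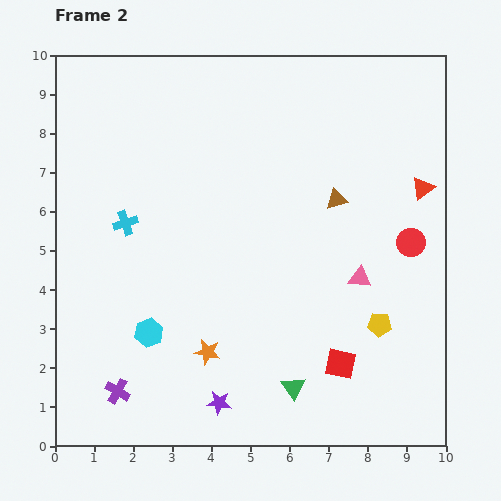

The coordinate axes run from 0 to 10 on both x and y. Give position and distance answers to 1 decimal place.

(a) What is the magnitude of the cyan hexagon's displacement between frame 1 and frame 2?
0.8

The cyan hexagon moved from (2.5, 2.1) to (2.4, 2.9), a distance of √(0.1² + 0.8²) ≈ 0.8.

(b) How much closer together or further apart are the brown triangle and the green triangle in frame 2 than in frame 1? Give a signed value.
+1.6

Distance in frame 1: 3.3. Distance in frame 2: 4.9.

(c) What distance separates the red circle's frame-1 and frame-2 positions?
3.6

The red circle moved from (6.9, 8.1) to (9.1, 5.2), a distance of √(2.2² + 2.9²) ≈ 3.6.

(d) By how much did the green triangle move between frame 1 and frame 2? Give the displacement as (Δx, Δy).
(1.4, -2.7)

The green triangle was at (4.7, 4.2) in frame 1 and (6.1, 1.5) in frame 2.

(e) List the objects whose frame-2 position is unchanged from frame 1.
the brown triangle, the red triangle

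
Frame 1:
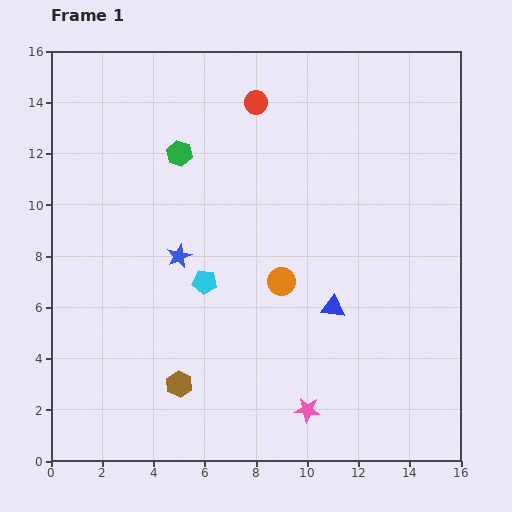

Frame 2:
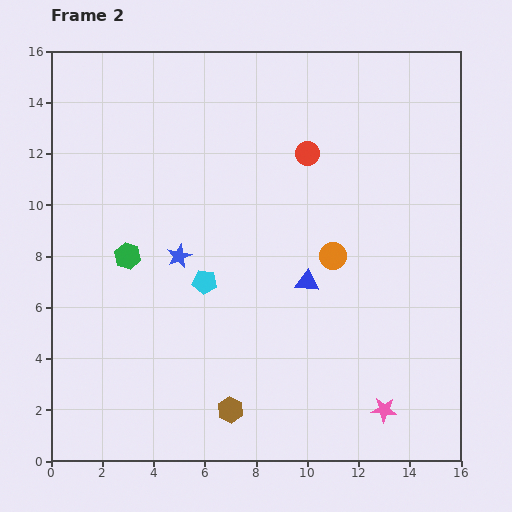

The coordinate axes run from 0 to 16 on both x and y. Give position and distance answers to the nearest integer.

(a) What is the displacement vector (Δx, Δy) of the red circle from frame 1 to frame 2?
(2, -2)

The red circle was at (8, 14) in frame 1 and (10, 12) in frame 2.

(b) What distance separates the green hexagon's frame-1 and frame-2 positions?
4

The green hexagon moved from (5, 12) to (3, 8), a distance of √(2² + 4²) ≈ 4.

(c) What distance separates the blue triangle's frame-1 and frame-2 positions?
1

The blue triangle moved from (11, 6) to (10, 7), a distance of √(1² + 1²) ≈ 1.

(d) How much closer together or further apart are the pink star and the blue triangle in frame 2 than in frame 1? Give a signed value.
+2

Distance in frame 1: 4. Distance in frame 2: 6.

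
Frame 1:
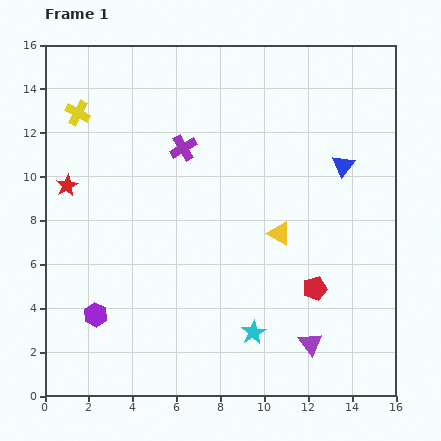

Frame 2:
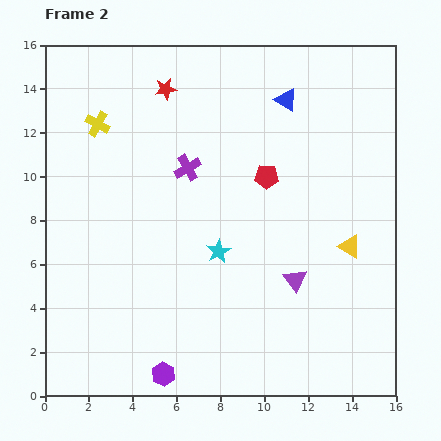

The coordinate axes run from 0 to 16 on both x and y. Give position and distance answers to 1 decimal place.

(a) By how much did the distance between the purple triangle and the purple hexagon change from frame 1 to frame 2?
-2.5

Distance in frame 1: 9.9. Distance in frame 2: 7.4.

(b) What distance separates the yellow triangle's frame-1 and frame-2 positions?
3.3

The yellow triangle moved from (10.7, 7.4) to (13.9, 6.8), a distance of √(3.2² + 0.6²) ≈ 3.3.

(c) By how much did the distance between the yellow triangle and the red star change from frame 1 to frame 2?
+1.2

Distance in frame 1: 9.9. Distance in frame 2: 11.1.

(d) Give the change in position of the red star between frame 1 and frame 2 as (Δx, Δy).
(4.5, 4.4)

The red star was at (1.0, 9.6) in frame 1 and (5.5, 14.0) in frame 2.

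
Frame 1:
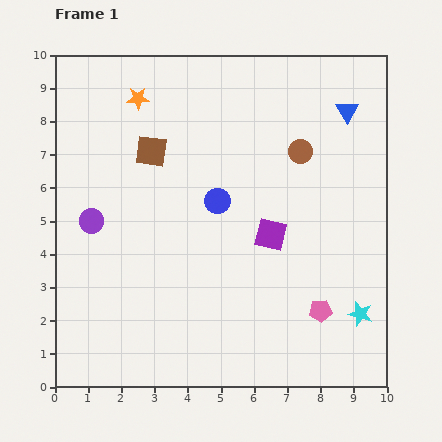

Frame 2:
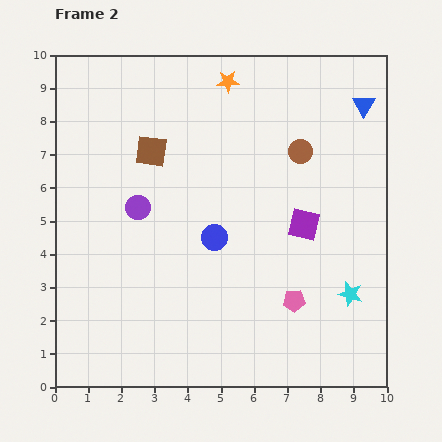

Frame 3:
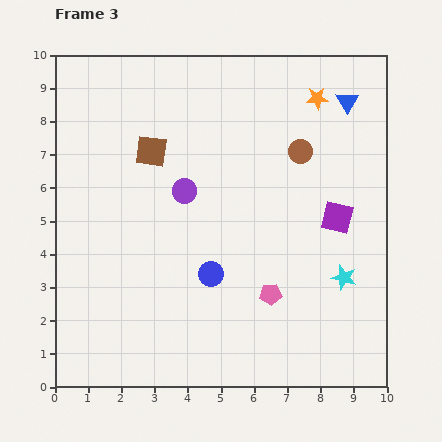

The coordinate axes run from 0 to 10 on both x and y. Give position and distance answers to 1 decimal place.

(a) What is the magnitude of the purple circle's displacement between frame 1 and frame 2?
1.5

The purple circle moved from (1.1, 5.0) to (2.5, 5.4), a distance of √(1.4² + 0.4²) ≈ 1.5.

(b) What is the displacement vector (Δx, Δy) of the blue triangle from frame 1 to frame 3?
(0.0, 0.3)

The blue triangle was at (8.8, 8.3) in frame 1 and (8.8, 8.6) in frame 3.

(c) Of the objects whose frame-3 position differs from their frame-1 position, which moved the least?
the blue triangle

(moved 0.3)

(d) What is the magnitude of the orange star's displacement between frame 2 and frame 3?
2.7

The orange star moved from (5.2, 9.2) to (7.9, 8.7), a distance of √(2.7² + 0.5²) ≈ 2.7.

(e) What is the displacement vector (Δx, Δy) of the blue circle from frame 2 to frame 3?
(-0.1, -1.1)

The blue circle was at (4.8, 4.5) in frame 2 and (4.7, 3.4) in frame 3.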